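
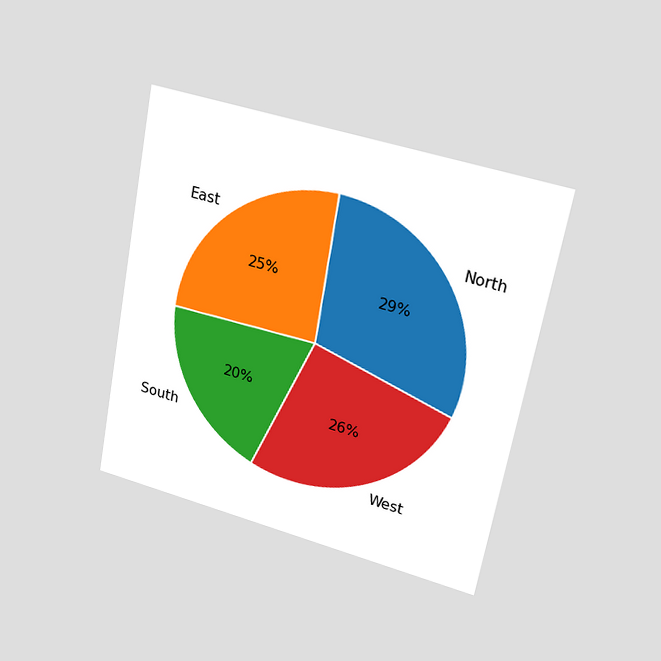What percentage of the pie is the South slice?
20%

The chart is tilted about 11° clockwise and viewed at a slight angle. The South slice takes up 20% of the pie.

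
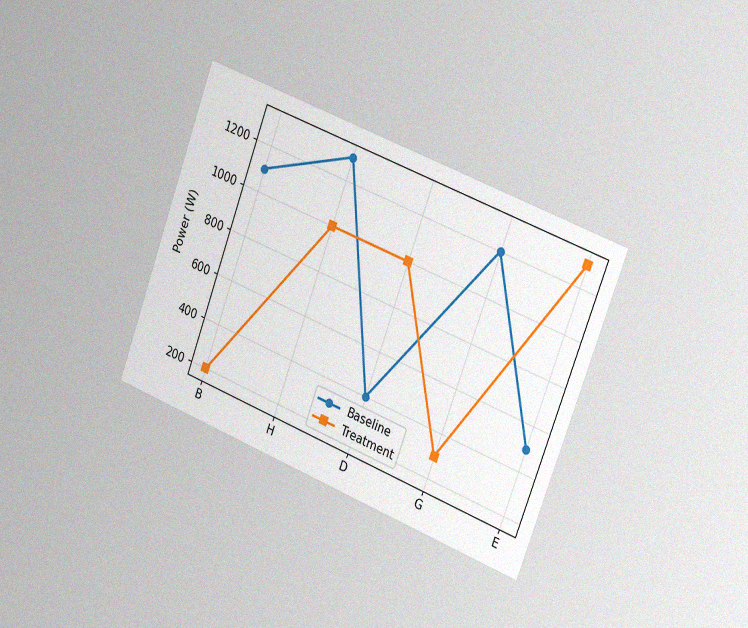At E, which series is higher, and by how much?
Treatment, by 800W

The chart is tilted about 21° clockwise and viewed slightly from the right, with some photo noise. At E, Treatment sits above the other line by 800W.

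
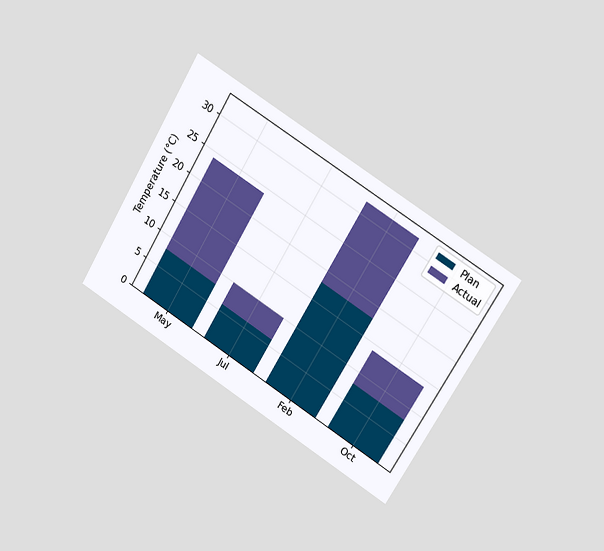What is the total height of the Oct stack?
14°C

The chart is tilted about 31° clockwise and viewed slightly from the right. The Oct stack's top reaches 14°C on the y-axis.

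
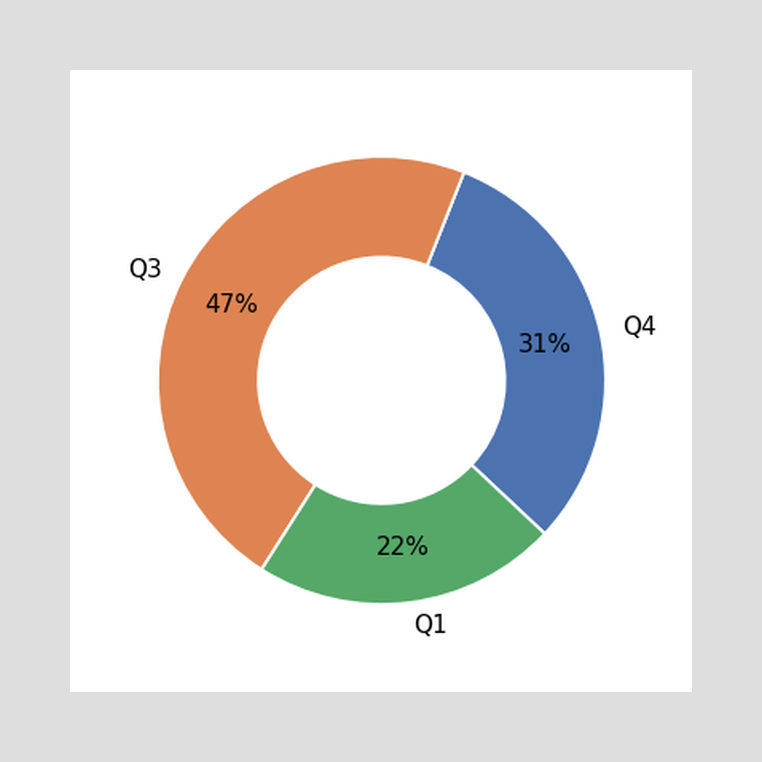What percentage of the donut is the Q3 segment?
47%

The Q3 segment takes up 47% of the ring.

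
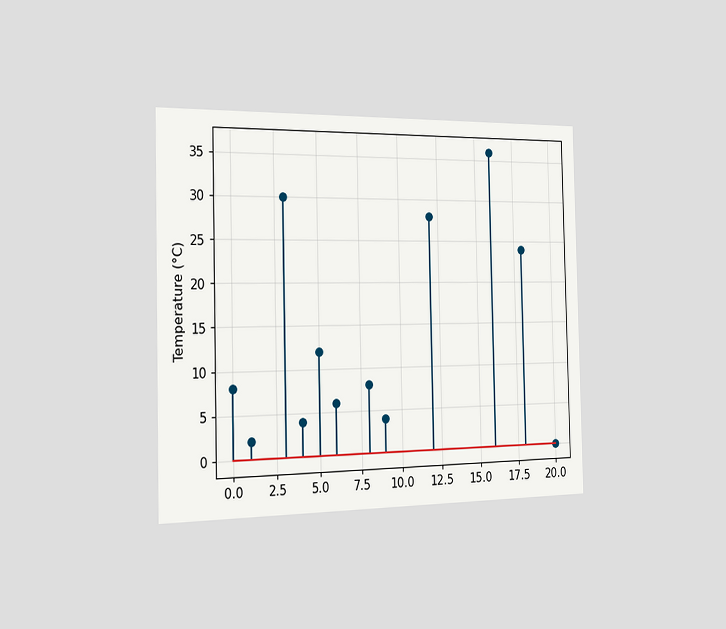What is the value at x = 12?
The chart is viewed slightly from the left. The stem at x=12 reaches 28°C.

28°C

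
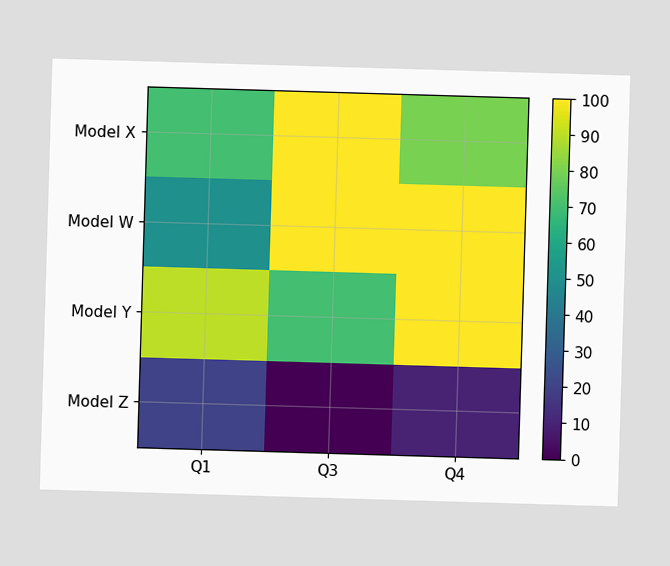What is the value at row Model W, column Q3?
100

Matching cell (Model W, Q3) against the colorbar gives 100.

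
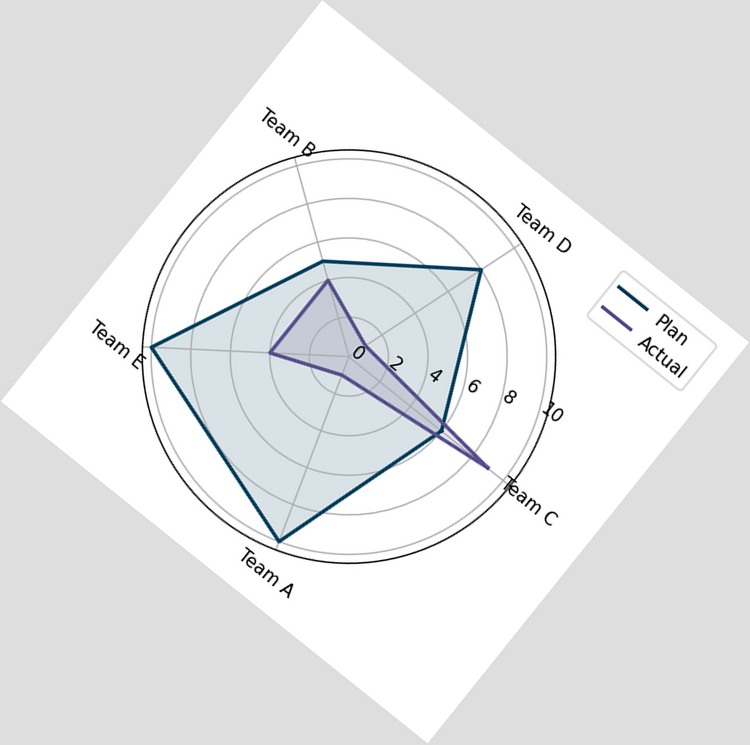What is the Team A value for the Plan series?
10

The chart is tilted about 39° clockwise. On the Team A axis, Plan reaches 10.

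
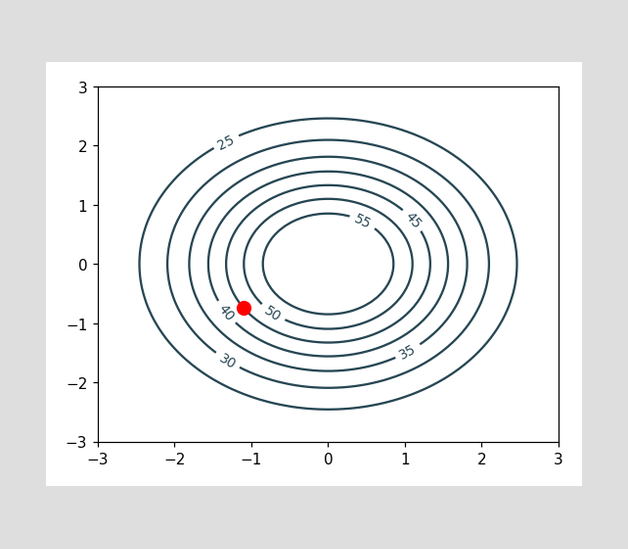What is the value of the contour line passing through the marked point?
45

The marked point sits on the contour labelled 45.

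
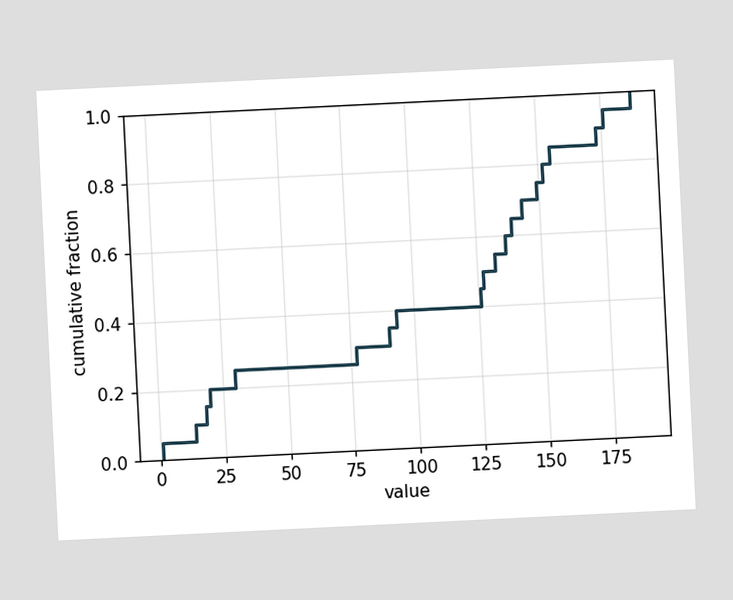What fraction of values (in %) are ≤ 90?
The chart is tilted about 3° counter-clockwise. At x=90 the ECDF step is at 35%.

35%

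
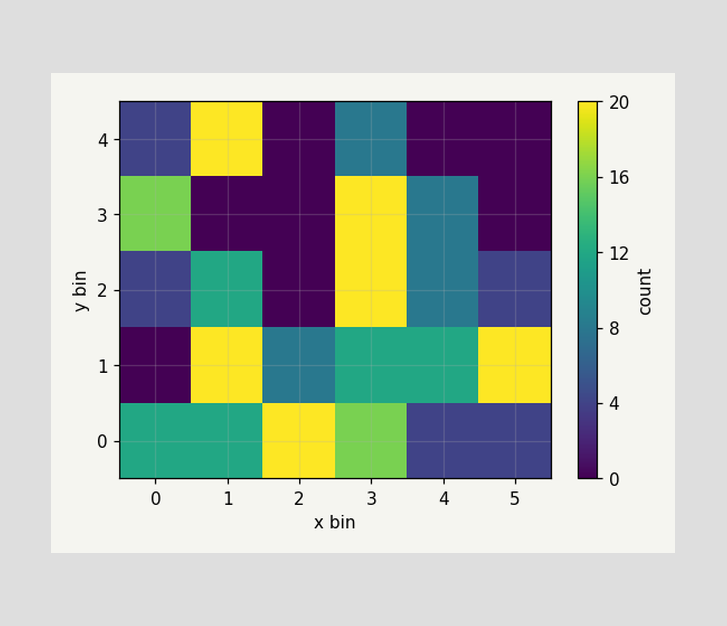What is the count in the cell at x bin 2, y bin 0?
Matching the cell (2, 0) against the colorbar gives 20.

20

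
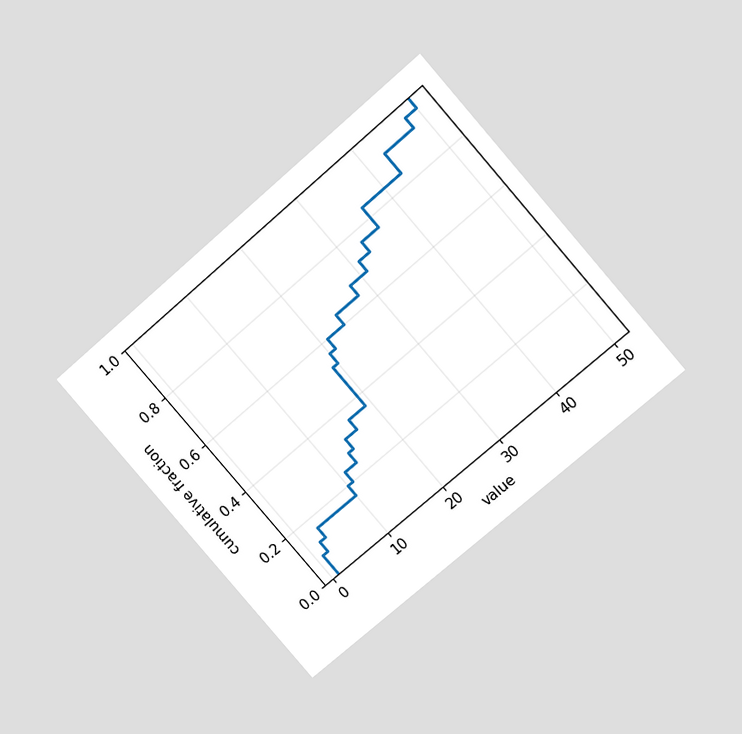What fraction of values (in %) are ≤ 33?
The chart is tilted about 41° counter-clockwise and viewed at a slight angle. At x=33 the ECDF step is at 76%.

76%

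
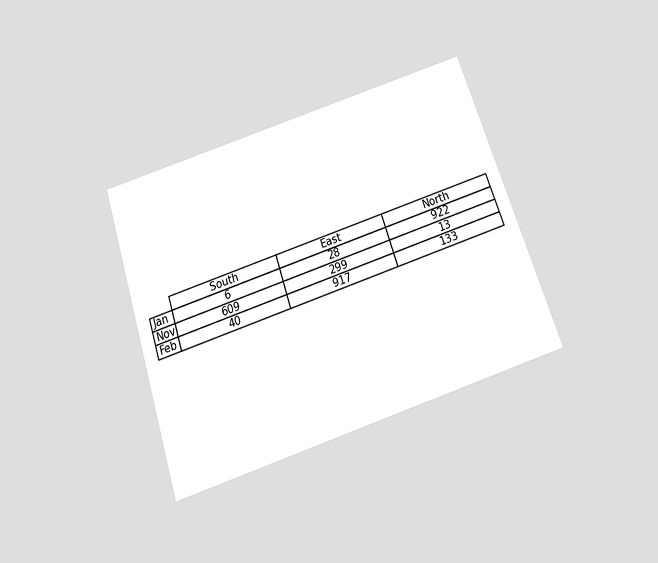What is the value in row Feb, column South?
The chart is tilted about 18° counter-clockwise and viewed slightly from below. The (Feb, South) cell reads 40.

40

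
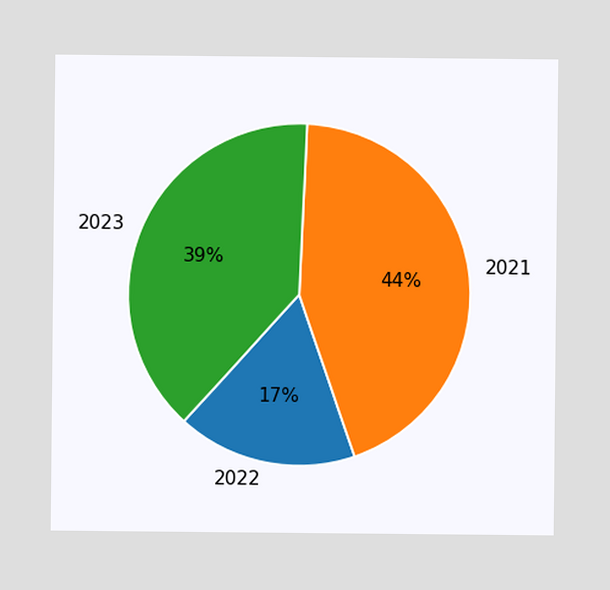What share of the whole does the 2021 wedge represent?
44%

The 2021 slice takes up 44% of the pie.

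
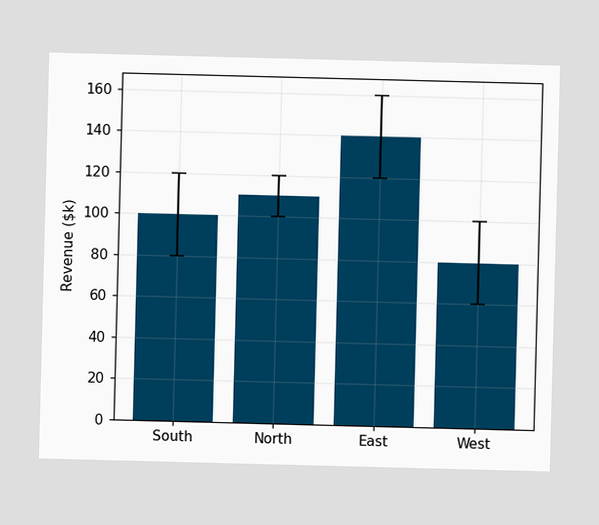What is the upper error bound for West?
$100k

The West bar's upper whisker reaches $100k.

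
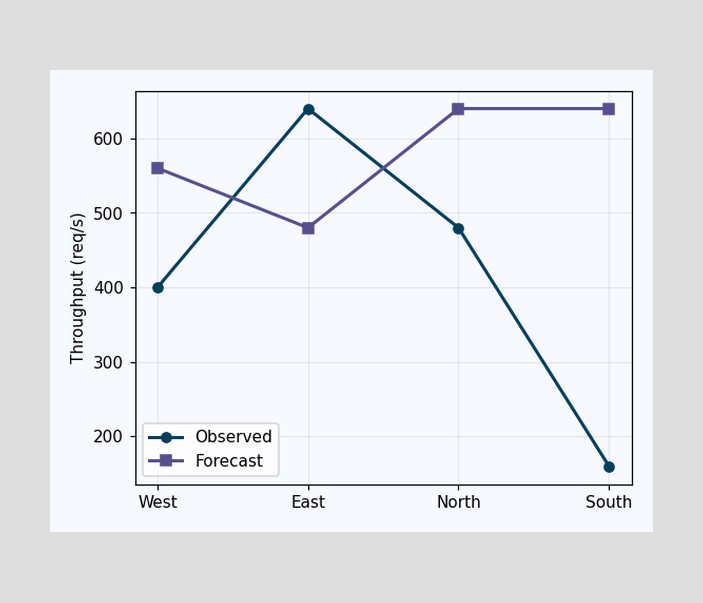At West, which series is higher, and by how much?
At West, Forecast sits above the other line by 160req/s.

Forecast, by 160req/s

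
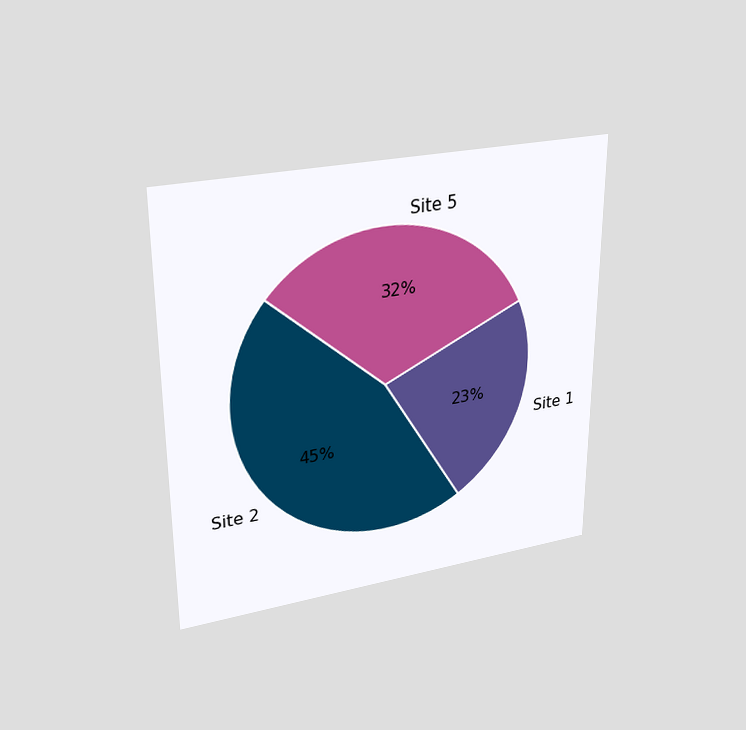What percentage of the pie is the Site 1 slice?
23%

The chart is viewed slightly from above. The Site 1 slice takes up 23% of the pie.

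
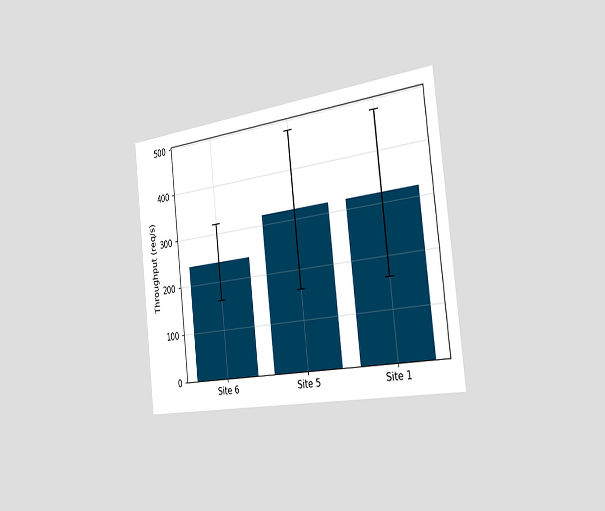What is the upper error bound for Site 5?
The chart is tilted about 6° counter-clockwise and viewed slightly from the right. The Site 5 bar's upper whisker reaches 480req/s.

480req/s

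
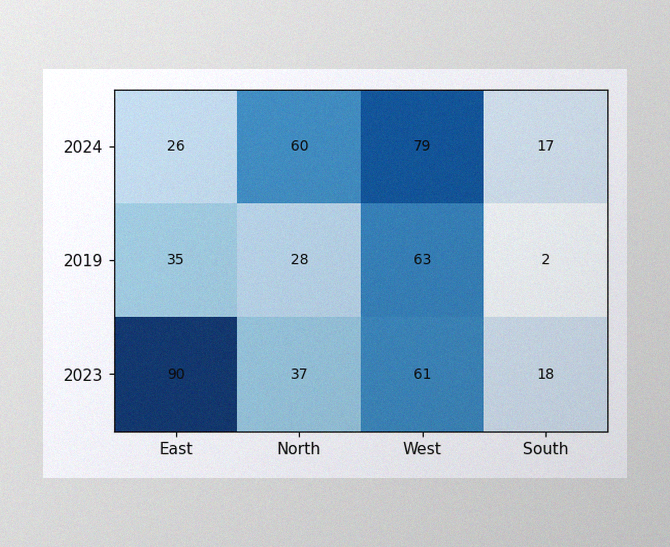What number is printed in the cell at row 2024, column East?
The image has some photo noise and uneven lighting. The (2024, East) cell reads 26.

26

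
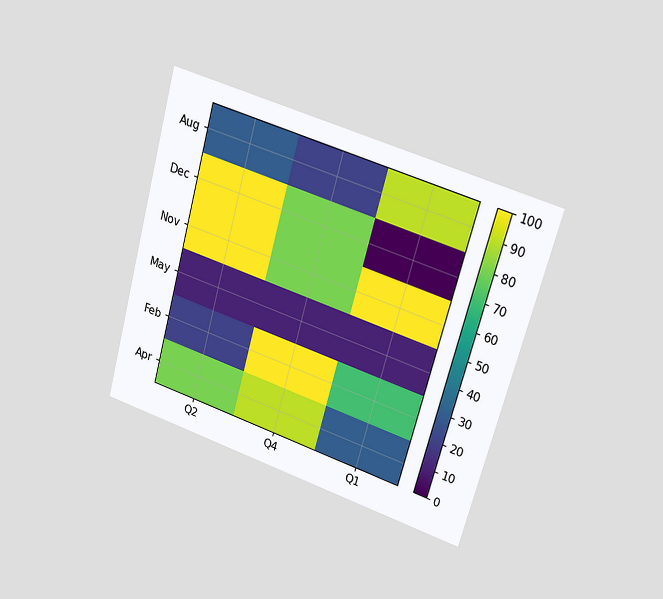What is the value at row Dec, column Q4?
80

The chart is tilted about 15° clockwise and viewed at a slight angle. Matching cell (Dec, Q4) against the colorbar gives 80.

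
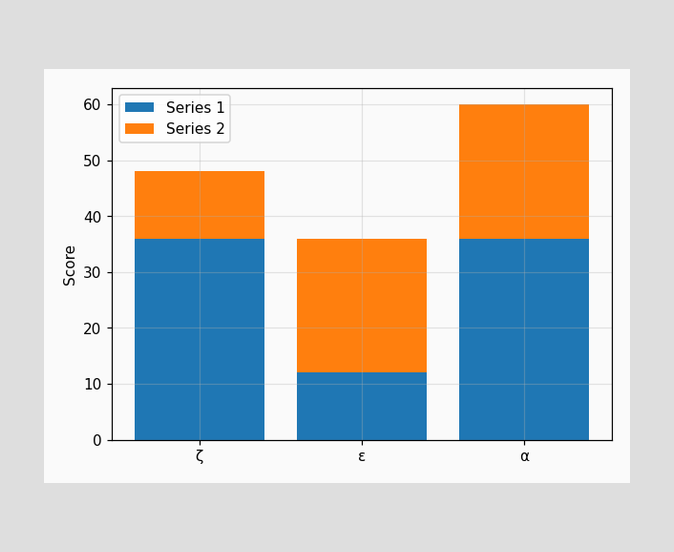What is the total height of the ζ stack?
48

The ζ stack's top reaches 48 on the y-axis.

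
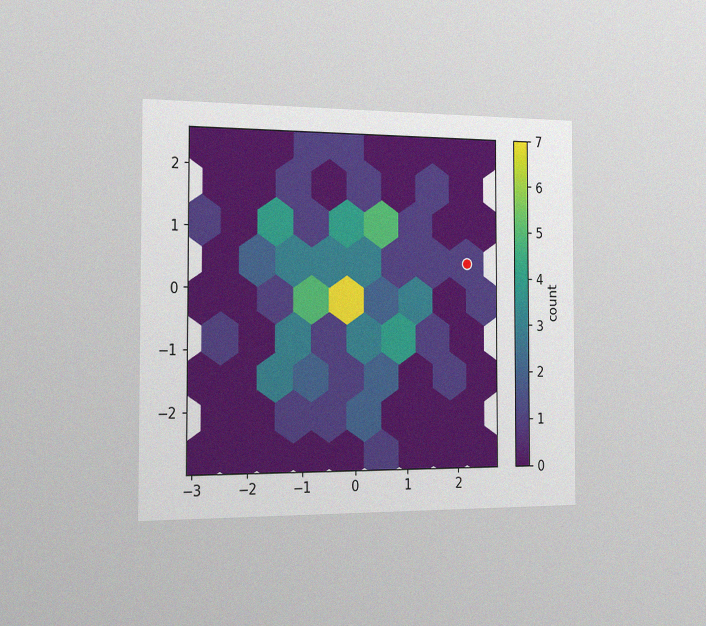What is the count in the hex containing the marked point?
1

The chart is viewed slightly from the left, with some photo noise. The marked hex reads 1 on the colorbar.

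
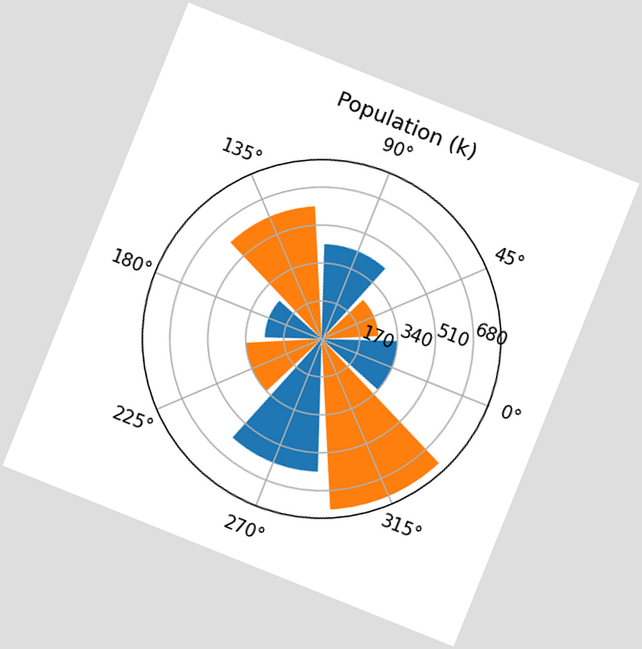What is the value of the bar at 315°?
The chart is tilted about 22° clockwise. The bar at 315° reaches 765k on the radial axis.

765k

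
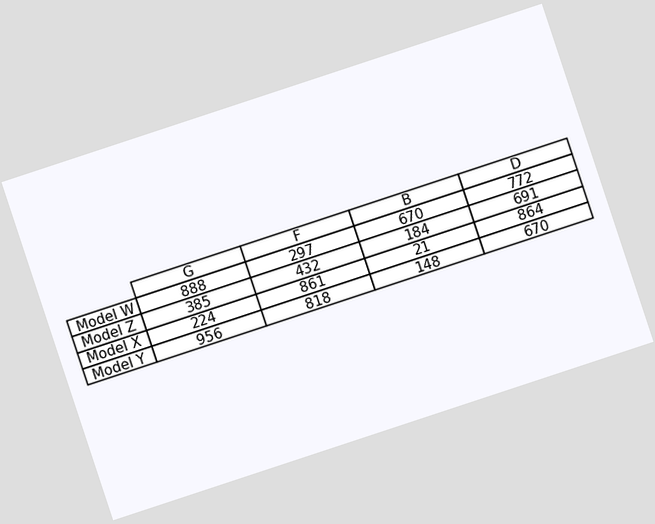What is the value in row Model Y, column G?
The chart is tilted about 18° counter-clockwise. The (Model Y, G) cell reads 956.

956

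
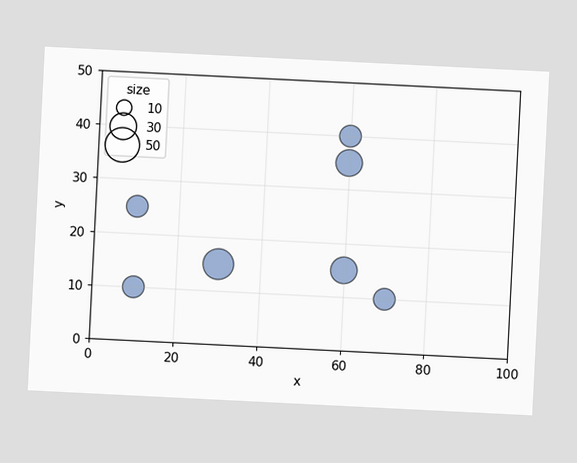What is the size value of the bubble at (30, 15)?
The chart is tilted about 3° clockwise. Matching the bubble at (30, 15) against the size legend gives 40.

40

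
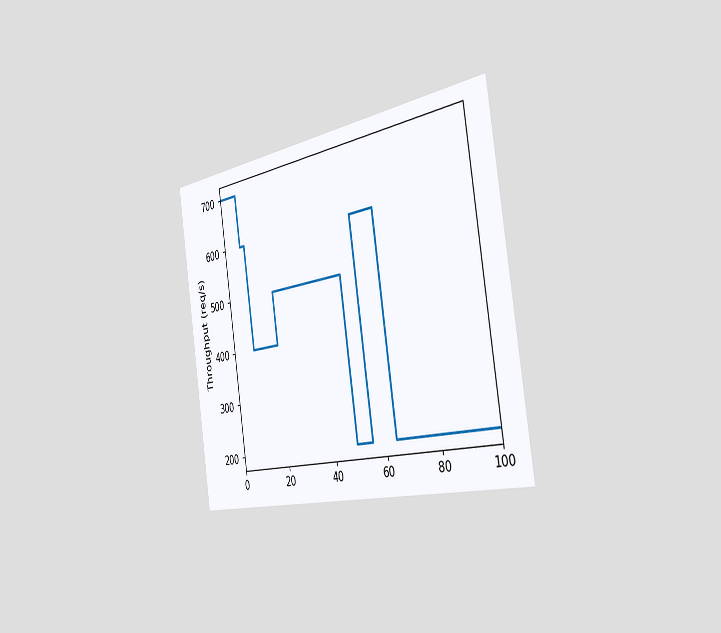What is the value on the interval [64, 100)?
200req/s

The chart is tilted about 9° counter-clockwise and viewed slightly from the right. On [64, 100) the step sits at 200req/s.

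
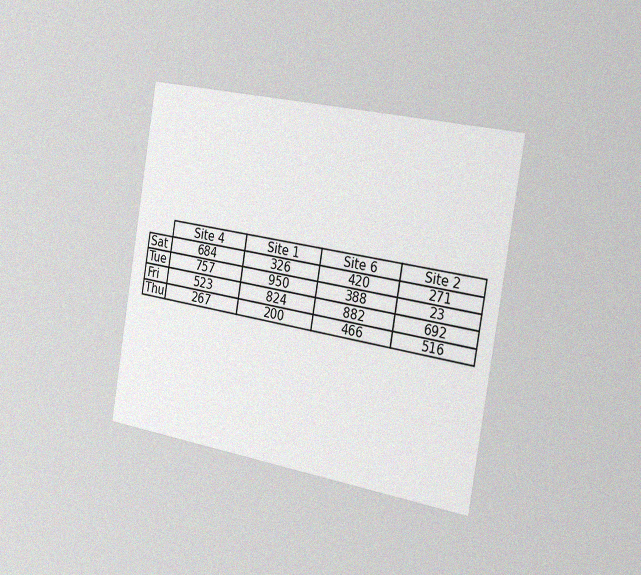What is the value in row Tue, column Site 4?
757

The chart is tilted about 9° clockwise and viewed slightly from the right, with some photo noise. The (Tue, Site 4) cell reads 757.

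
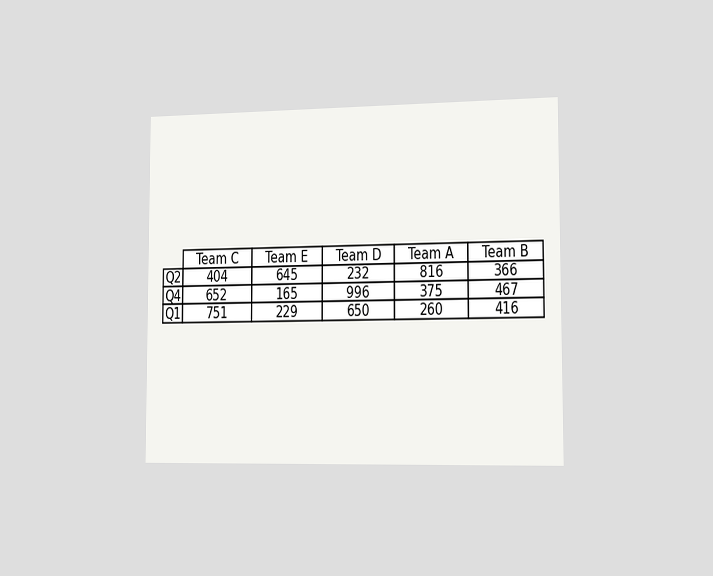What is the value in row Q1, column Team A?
The chart is viewed slightly from the right. The (Q1, Team A) cell reads 260.

260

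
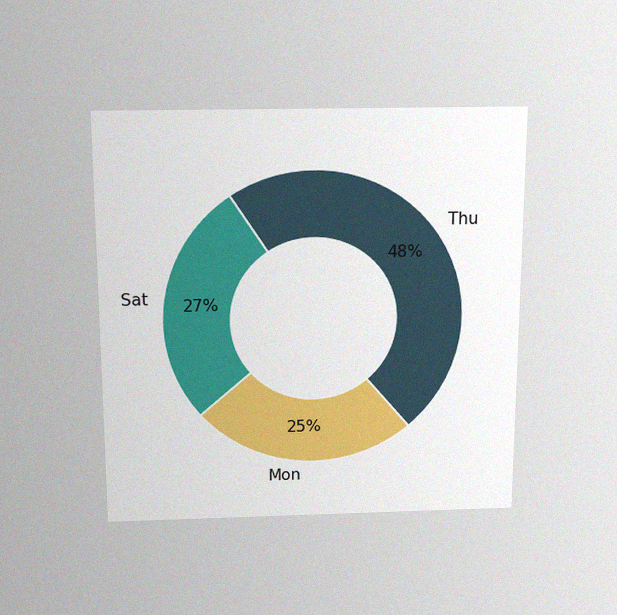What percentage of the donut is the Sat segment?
27%

The chart is viewed slightly from above, with some photo noise. The Sat segment takes up 27% of the ring.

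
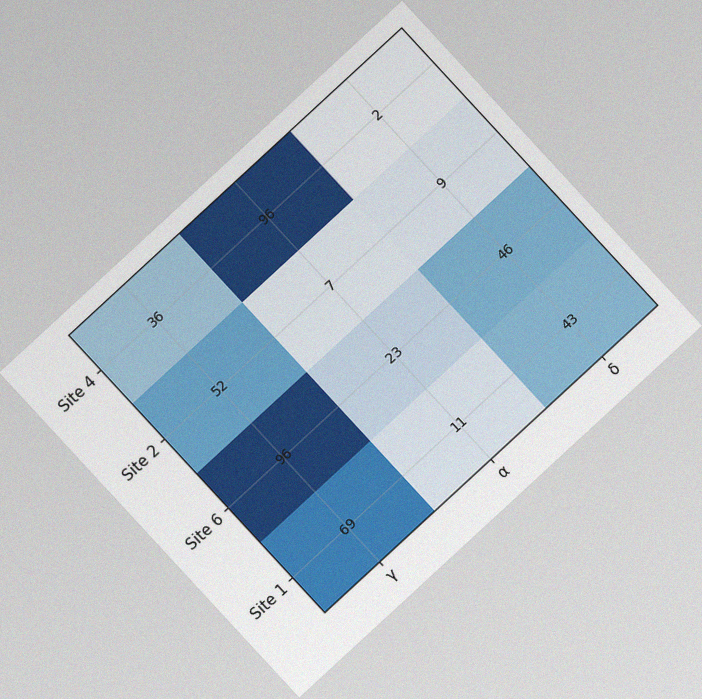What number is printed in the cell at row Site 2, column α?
The chart is tilted about 43° counter-clockwise, with some photo noise. The (Site 2, α) cell reads 7.

7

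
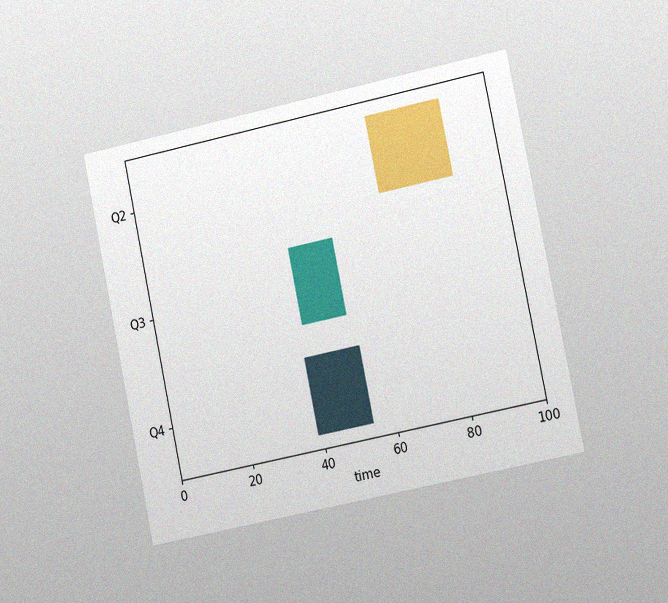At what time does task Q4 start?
The chart is tilted about 12° counter-clockwise and viewed slightly from the right, with some photo noise. The Q4 bar begins at t=39.

39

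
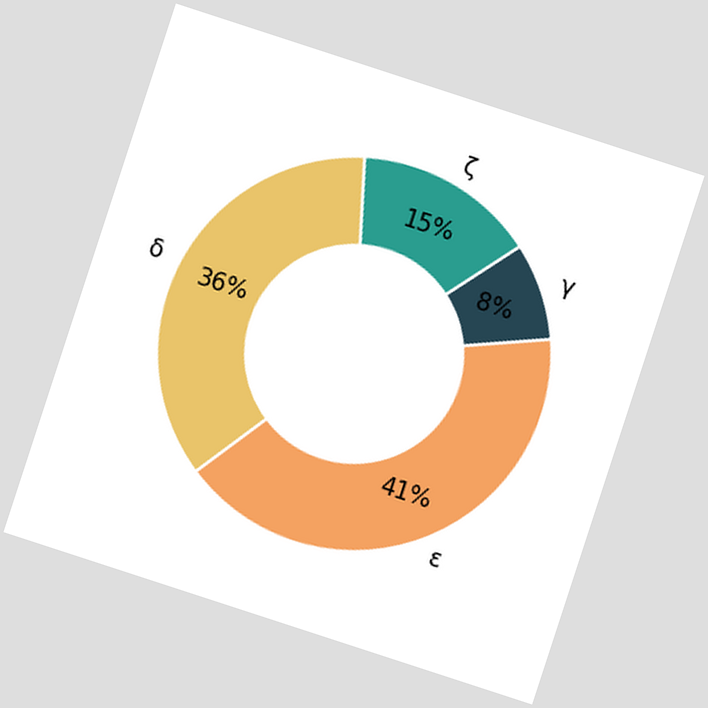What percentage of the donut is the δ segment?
The chart is tilted about 18° clockwise. The δ segment takes up 36% of the ring.

36%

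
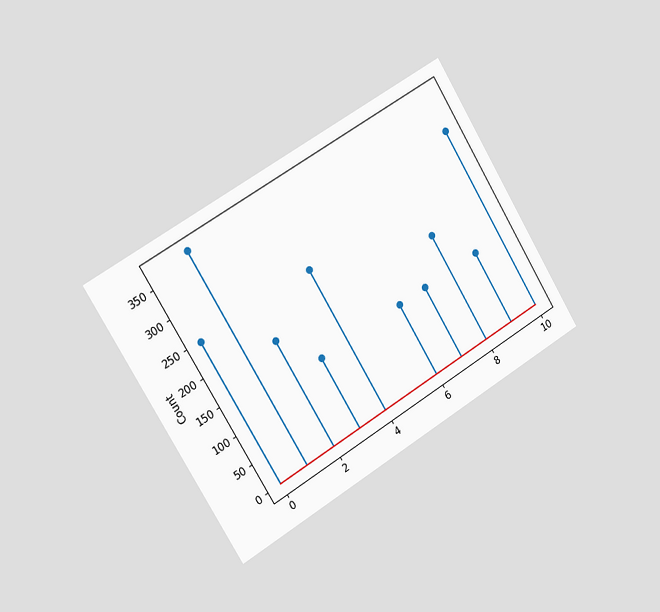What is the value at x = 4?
The chart is tilted about 31° counter-clockwise and viewed slightly from the left. The stem at x=4 reaches 248.

248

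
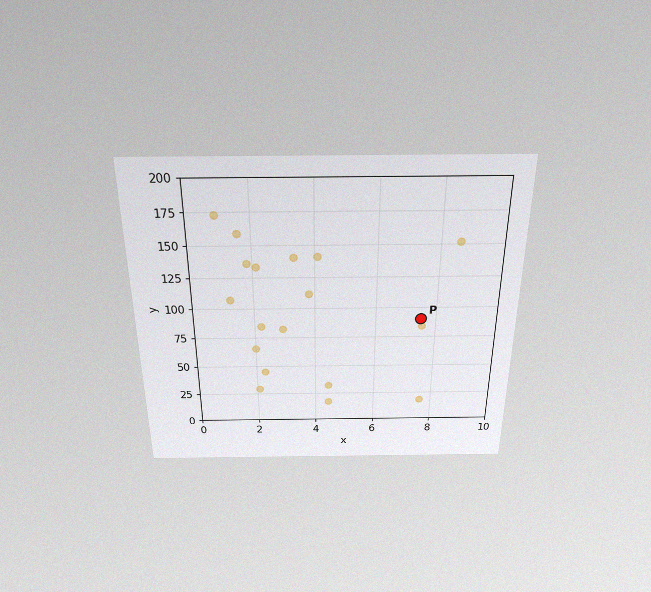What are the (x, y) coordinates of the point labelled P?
The chart is viewed slightly from above, with some photo noise. Following the gridlines from P to each axis, P sits at (7.5, 90).

(7.5, 90)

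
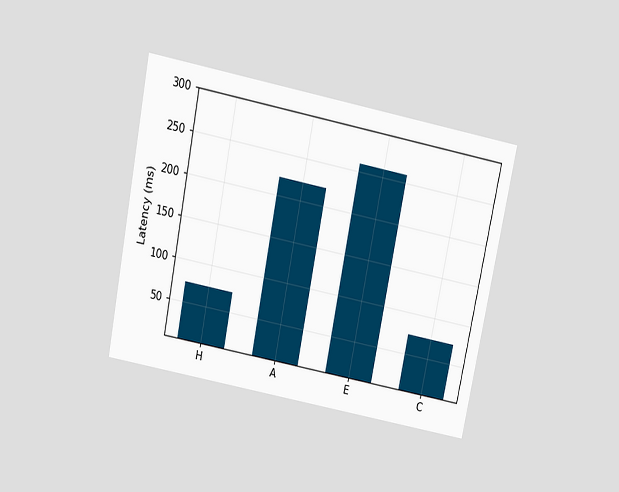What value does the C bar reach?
The chart is tilted about 11° clockwise and viewed slightly from above. Reading along the chart's y-axis, the C bar reaches 74ms.

74ms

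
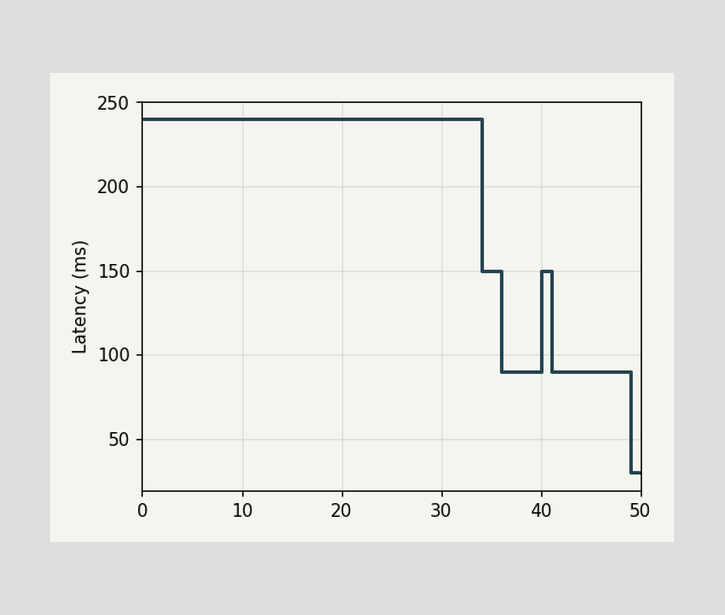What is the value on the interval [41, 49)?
On [41, 49) the step sits at 90ms.

90ms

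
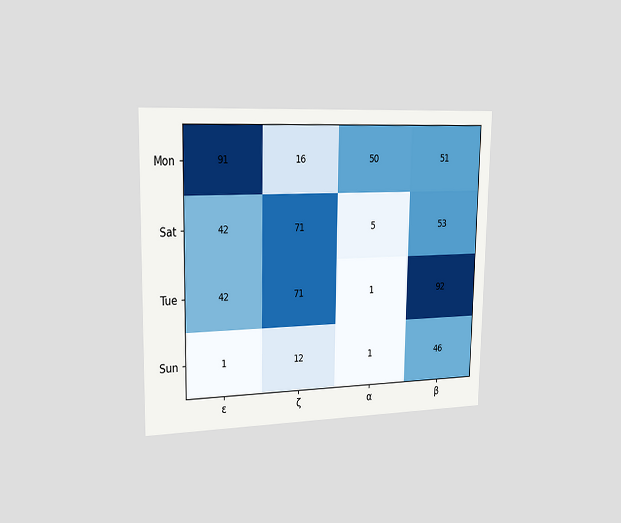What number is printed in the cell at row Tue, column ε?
42

The chart is viewed slightly from the left. The (Tue, ε) cell reads 42.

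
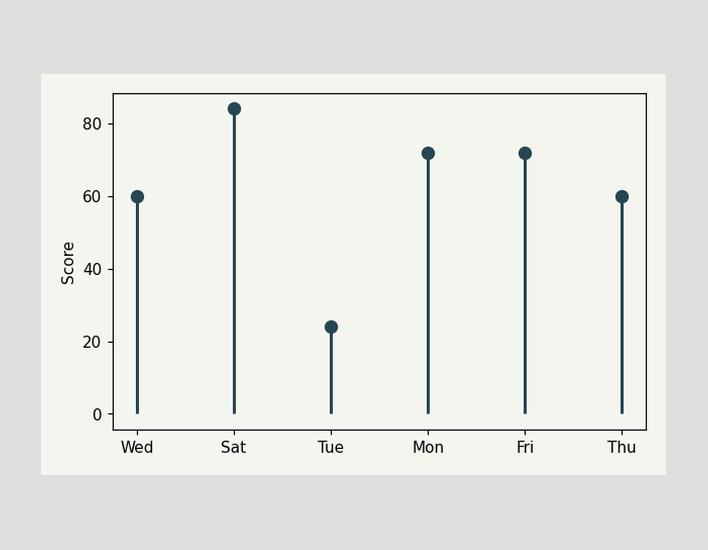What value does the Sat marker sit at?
The Sat marker sits at 84.

84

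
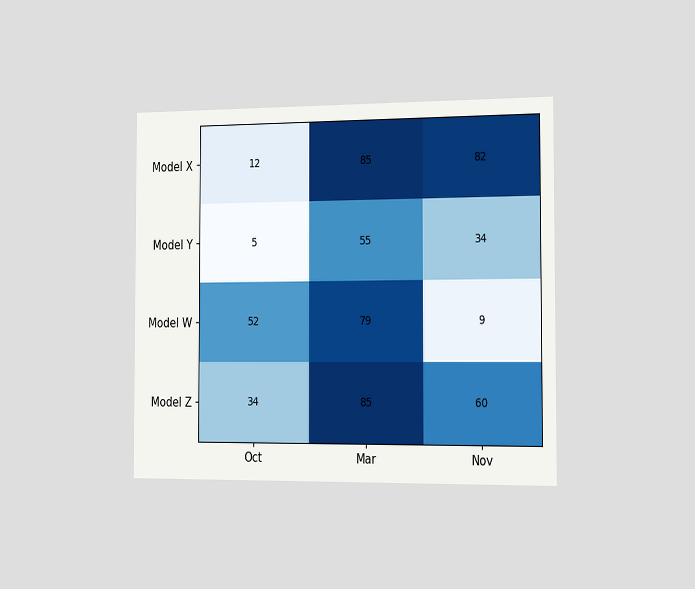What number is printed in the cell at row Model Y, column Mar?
The chart is viewed slightly from the right. The (Model Y, Mar) cell reads 55.

55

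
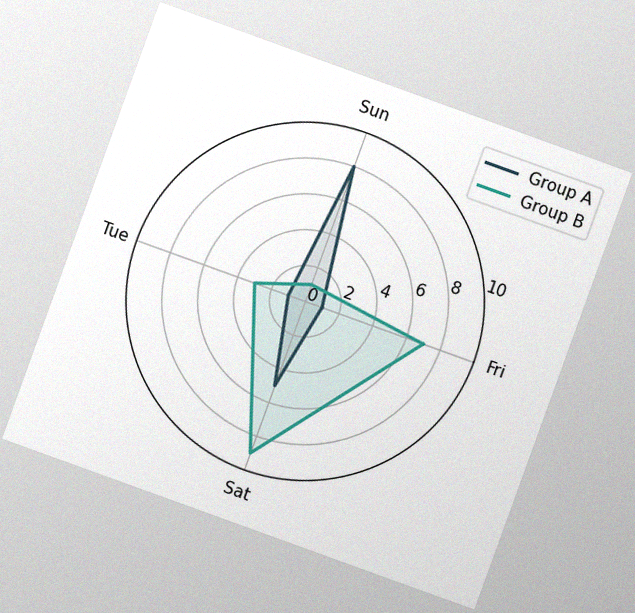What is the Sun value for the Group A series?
8

The chart is tilted about 20° clockwise, with some photo noise. On the Sun axis, Group A reaches 8.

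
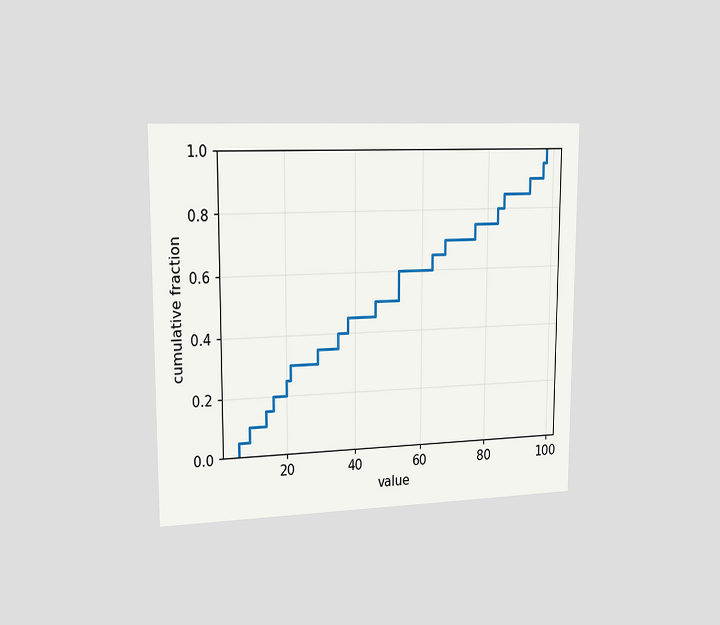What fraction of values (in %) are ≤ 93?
90%

The chart is viewed slightly from the left. At x=93 the ECDF step is at 90%.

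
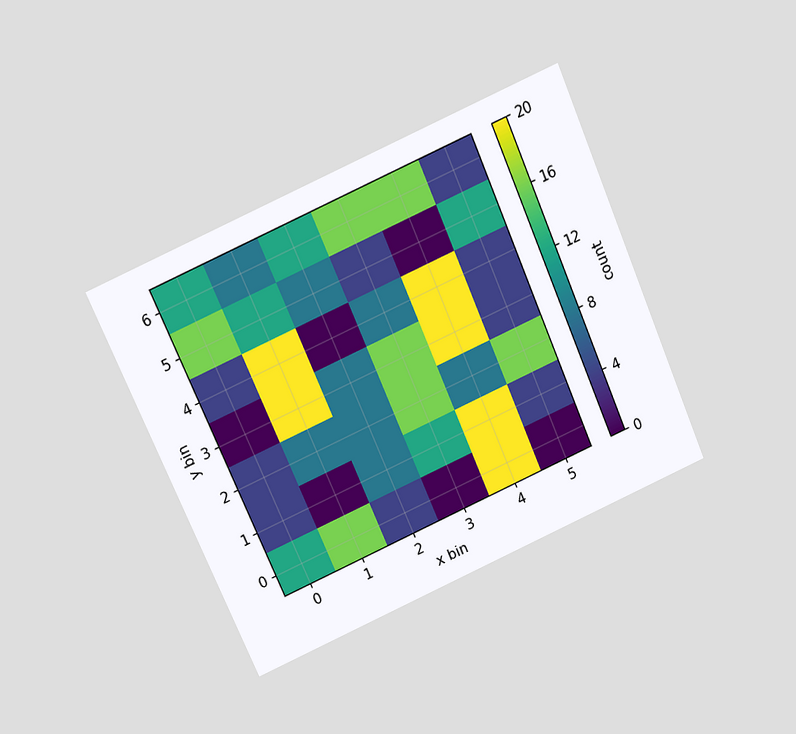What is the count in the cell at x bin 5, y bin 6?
4

The chart is tilted about 23° counter-clockwise and viewed slightly from above. Matching the cell (5, 6) against the colorbar gives 4.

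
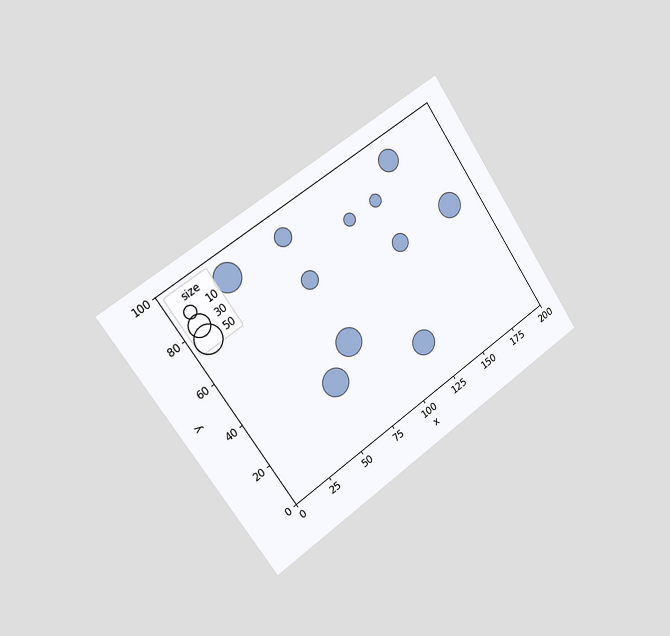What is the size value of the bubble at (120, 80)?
The chart is tilted about 34° counter-clockwise and viewed slightly from the left. Matching the bubble at (120, 80) against the size legend gives 10.

10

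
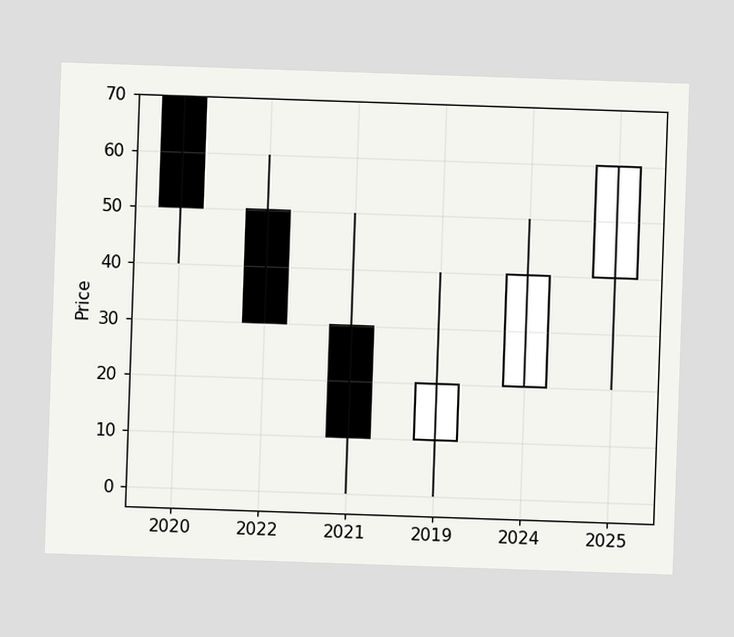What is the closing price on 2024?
The 2024 candle closes at 40.

40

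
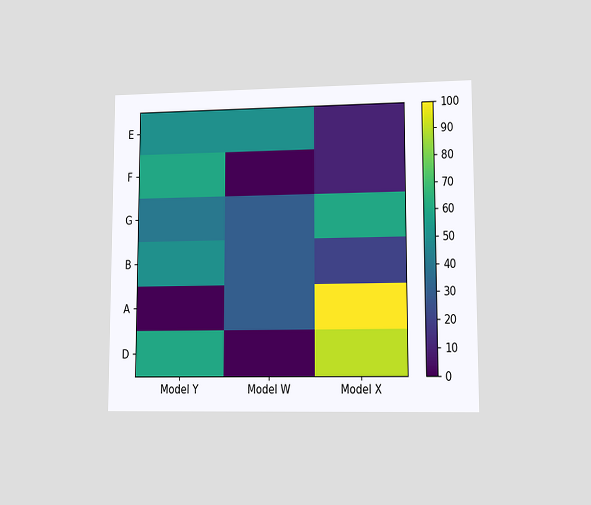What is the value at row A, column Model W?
The chart is viewed at a slight angle. Matching cell (A, Model W) against the colorbar gives 30.

30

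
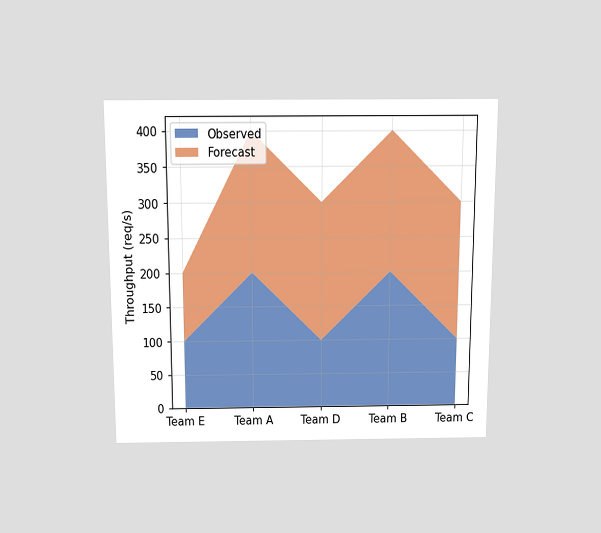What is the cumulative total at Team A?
400req/s

The chart is viewed slightly from above. The stacked total at Team A reaches 400req/s.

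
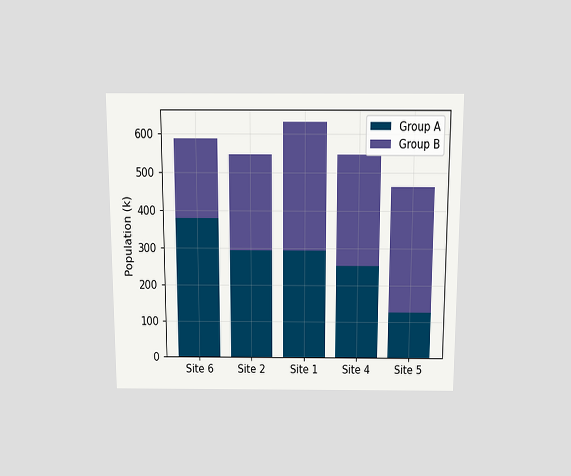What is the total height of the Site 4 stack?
The chart is viewed slightly from above. The Site 4 stack's top reaches 546k on the y-axis.

546k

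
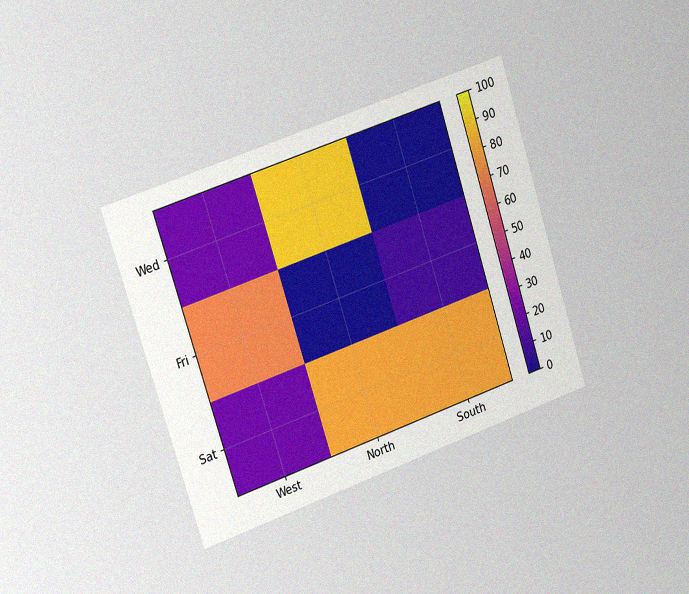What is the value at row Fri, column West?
70

The chart is tilted about 18° counter-clockwise and viewed slightly from the left, with some photo noise. Matching cell (Fri, West) against the colorbar gives 70.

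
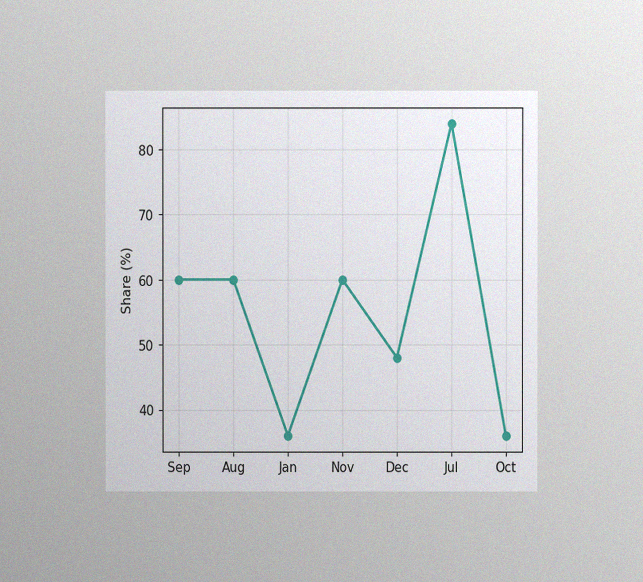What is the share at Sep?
60%

The chart is viewed at a slight angle, with some photo noise. At Sep, the line is at 60%.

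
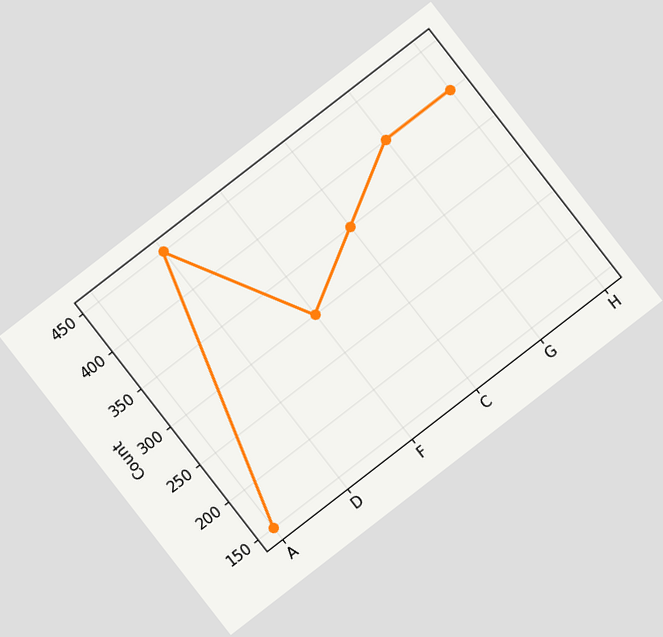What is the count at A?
The chart is tilted about 38° counter-clockwise. At A, the line is at 150.

150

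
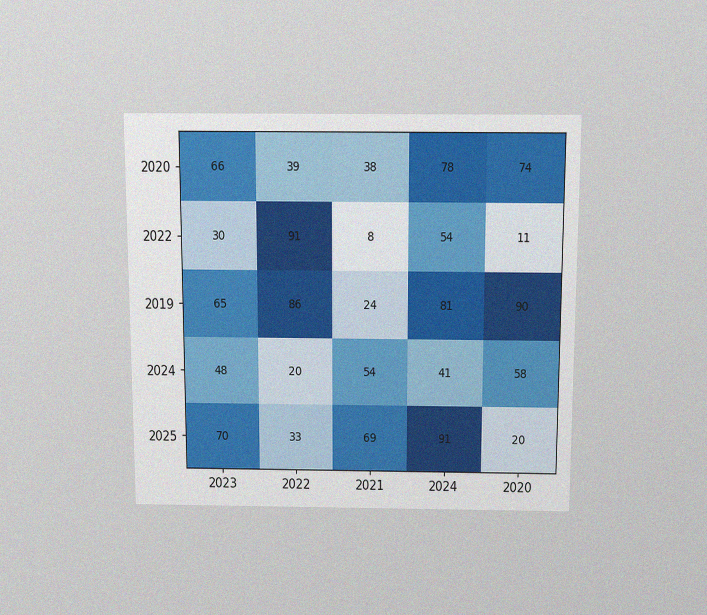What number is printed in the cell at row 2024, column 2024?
The chart is viewed slightly from above, with some photo noise. The (2024, 2024) cell reads 41.

41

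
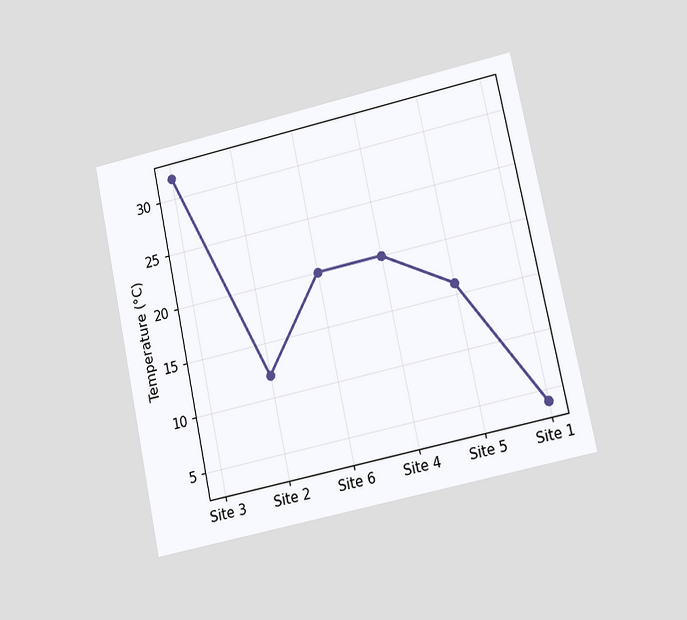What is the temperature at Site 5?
16°C

The chart is tilted about 12° counter-clockwise and viewed at a slight angle. At Site 5, the line is at 16°C.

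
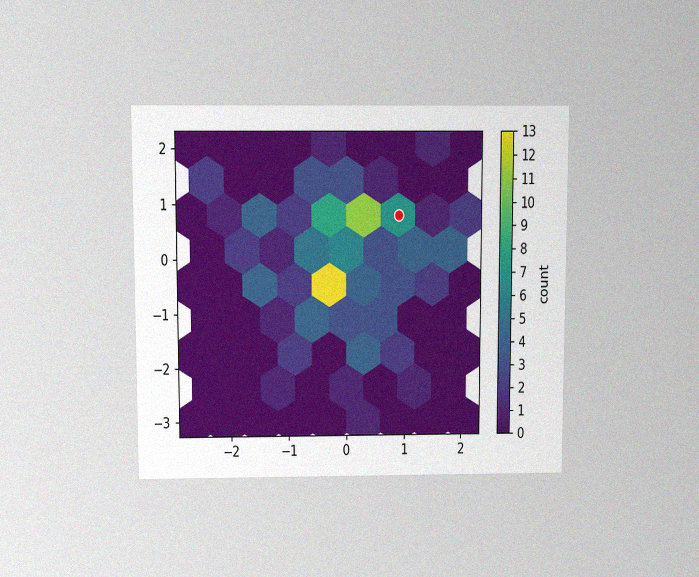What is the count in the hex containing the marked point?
7

The chart is viewed slightly from above, with some photo noise. The marked hex reads 7 on the colorbar.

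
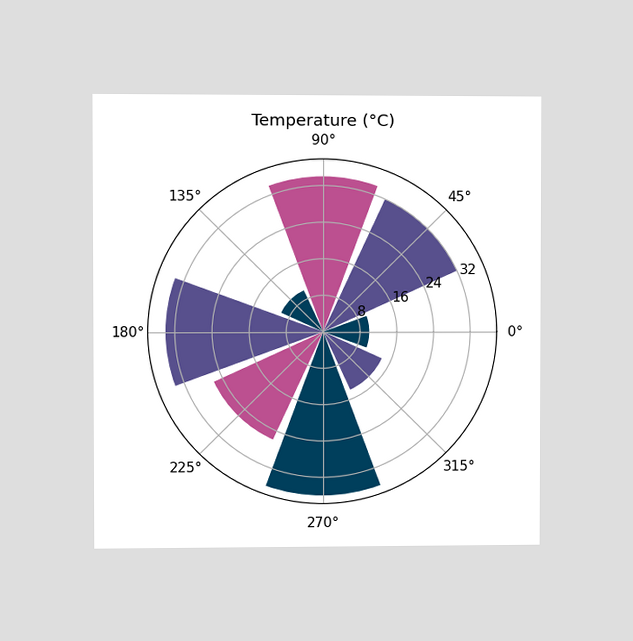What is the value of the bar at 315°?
The chart is viewed at a slight angle. The bar at 315° reaches 14°C on the radial axis.

14°C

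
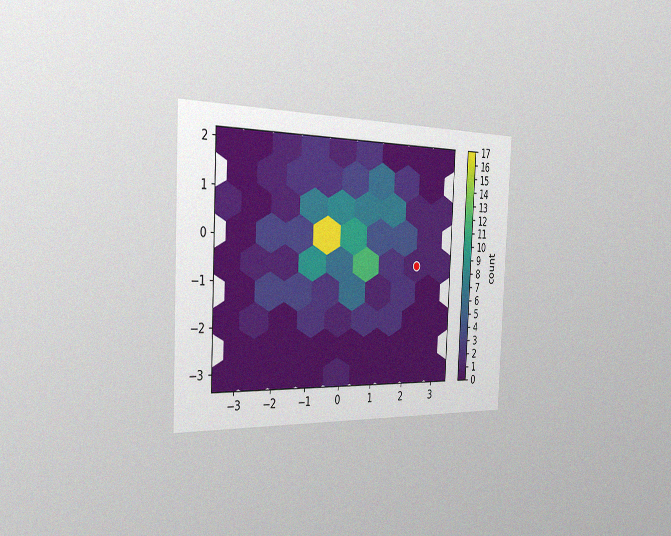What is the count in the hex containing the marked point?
1

The chart is tilted about 3° clockwise and viewed slightly from the left, with some photo noise. The marked hex reads 1 on the colorbar.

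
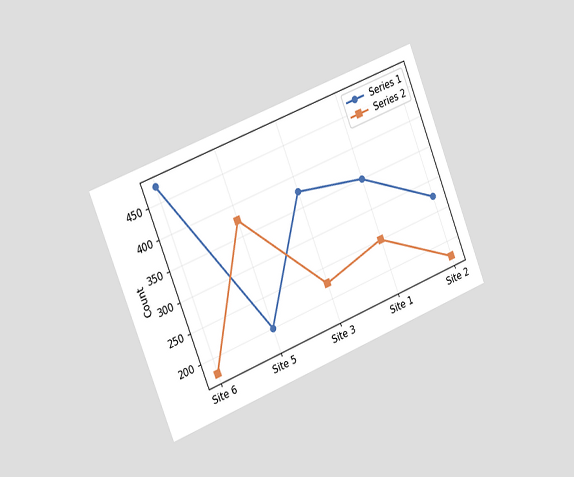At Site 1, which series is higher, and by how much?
Series 1, by 100

The chart is tilted about 22° counter-clockwise and viewed slightly from the left. At Site 1, Series 1 sits above the other line by 100.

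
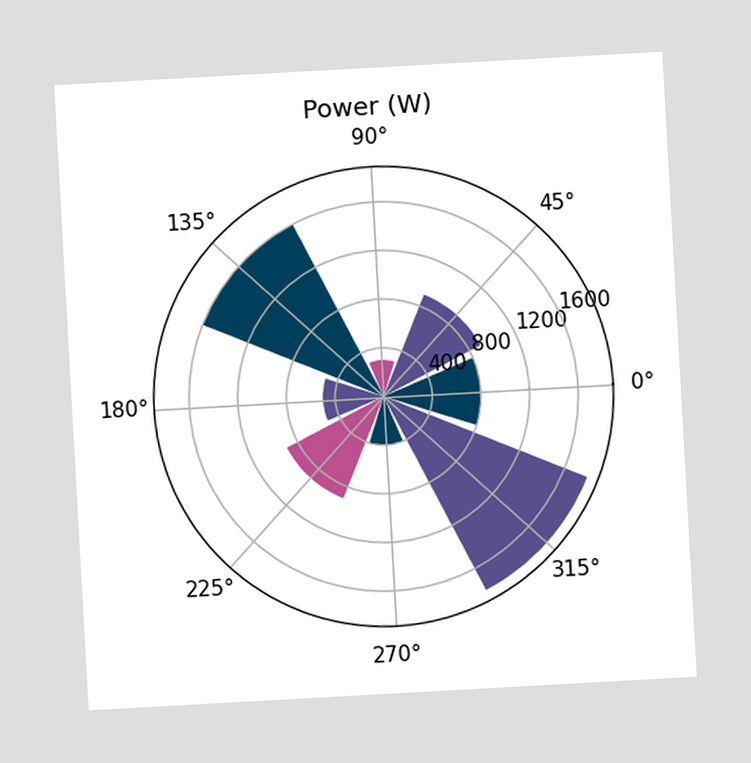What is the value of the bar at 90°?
The chart is tilted about 3° counter-clockwise. The bar at 90° reaches 300W on the radial axis.

300W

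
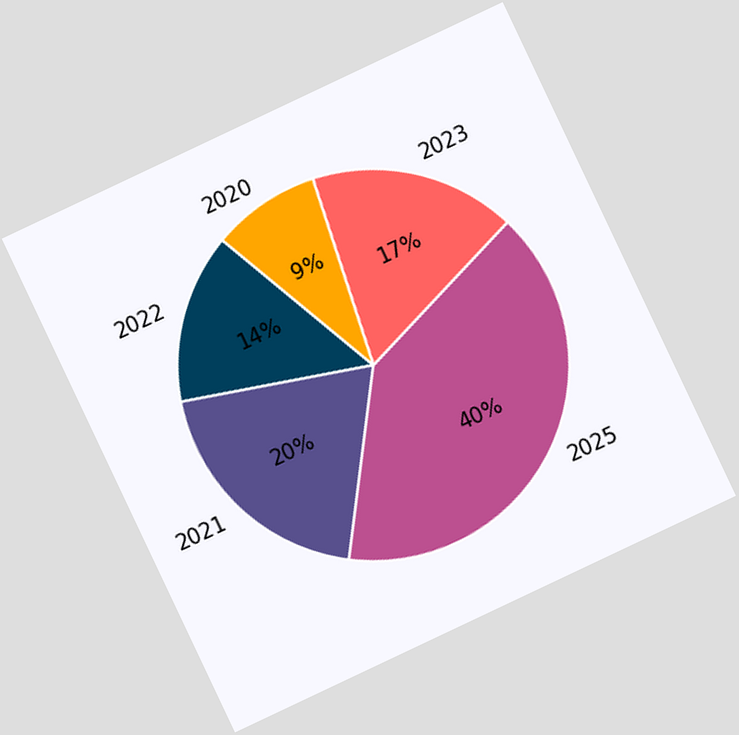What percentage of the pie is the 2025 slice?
40%

The chart is tilted about 25° counter-clockwise. The 2025 slice takes up 40% of the pie.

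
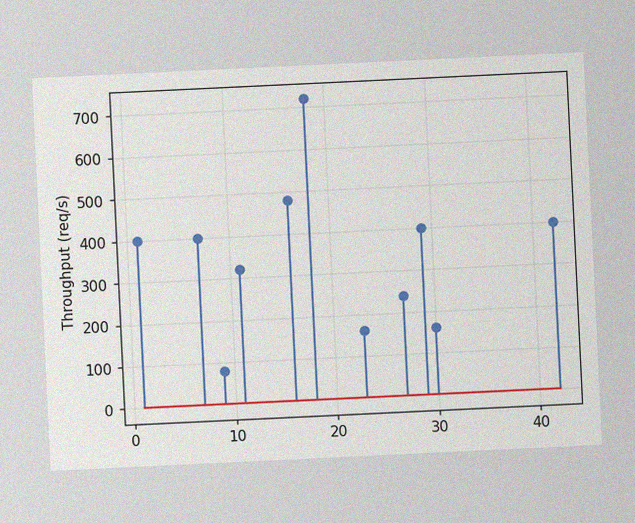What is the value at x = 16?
The chart is tilted about 3° counter-clockwise, with some photo noise. The stem at x=16 reaches 480req/s.

480req/s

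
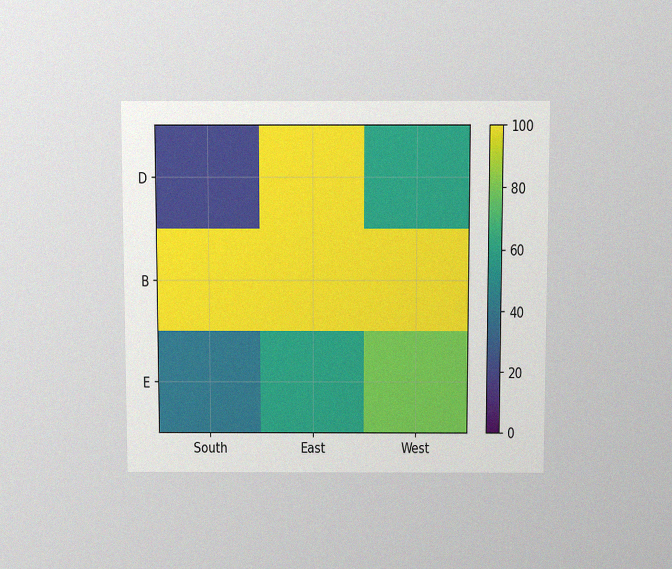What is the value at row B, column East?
100

The chart is viewed slightly from above, with some photo noise. Matching cell (B, East) against the colorbar gives 100.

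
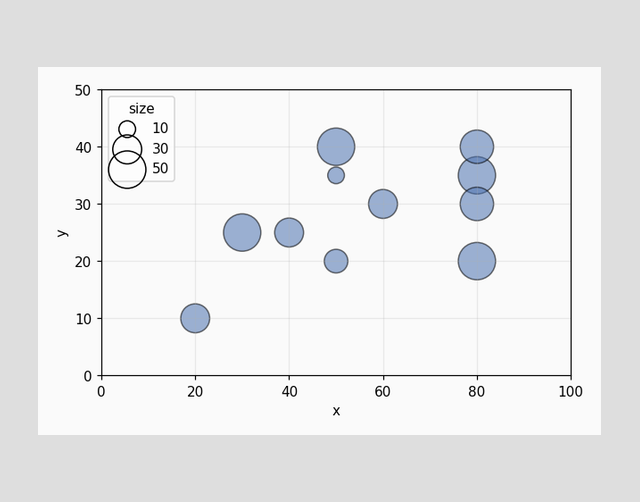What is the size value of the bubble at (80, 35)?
Matching the bubble at (80, 35) against the size legend gives 50.

50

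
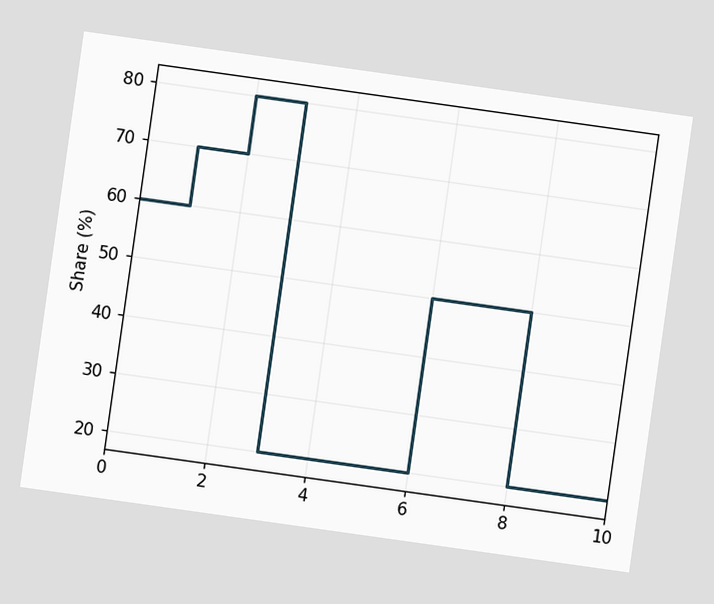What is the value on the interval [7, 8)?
The chart is tilted about 8° clockwise. On [7, 8) the step sits at 50%.

50%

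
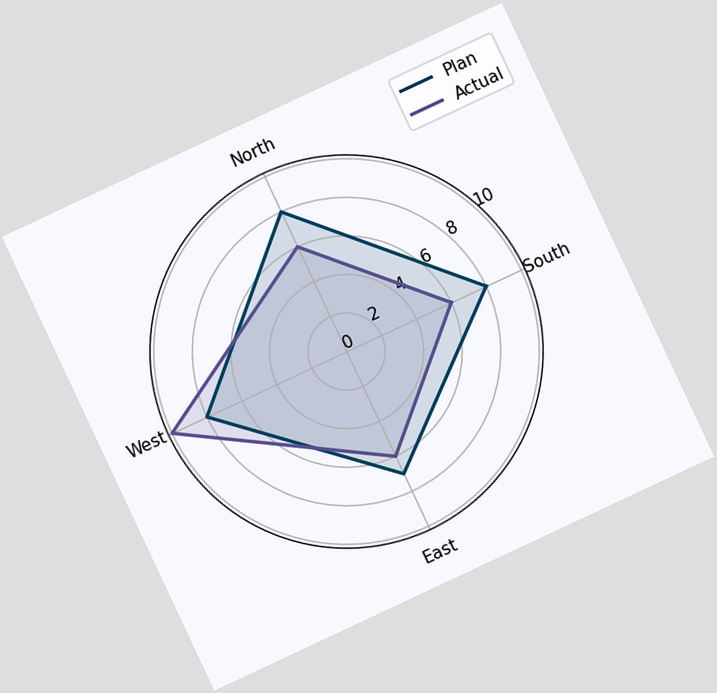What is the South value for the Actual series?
The chart is tilted about 25° counter-clockwise. On the South axis, Actual reaches 6.

6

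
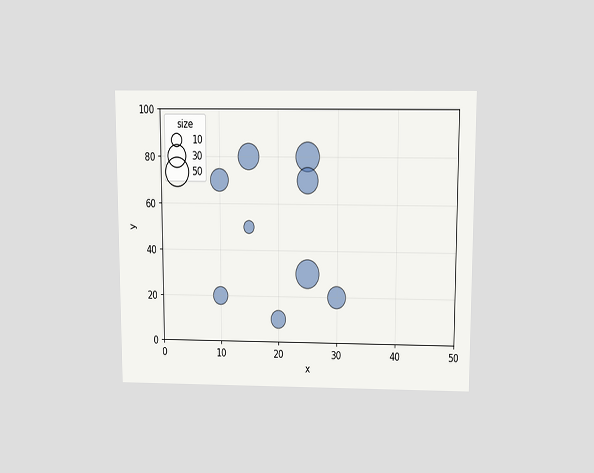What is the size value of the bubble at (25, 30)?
50

The chart is viewed slightly from above. Matching the bubble at (25, 30) against the size legend gives 50.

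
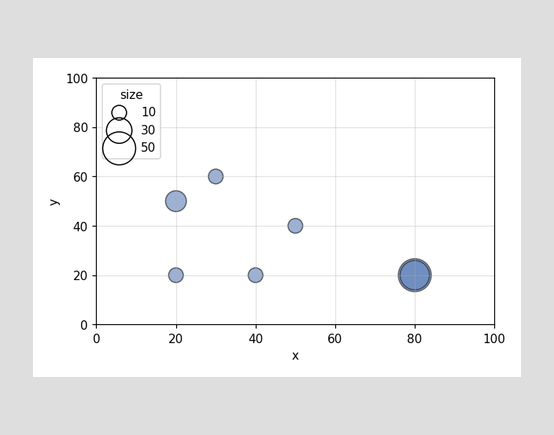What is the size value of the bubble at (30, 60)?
Matching the bubble at (30, 60) against the size legend gives 10.

10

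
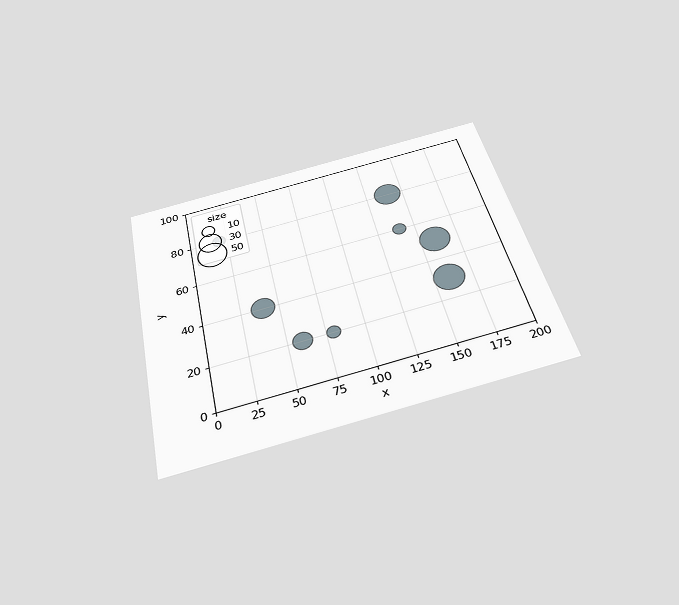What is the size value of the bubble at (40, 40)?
30

The chart is tilted about 12° counter-clockwise and viewed slightly from below. Matching the bubble at (40, 40) against the size legend gives 30.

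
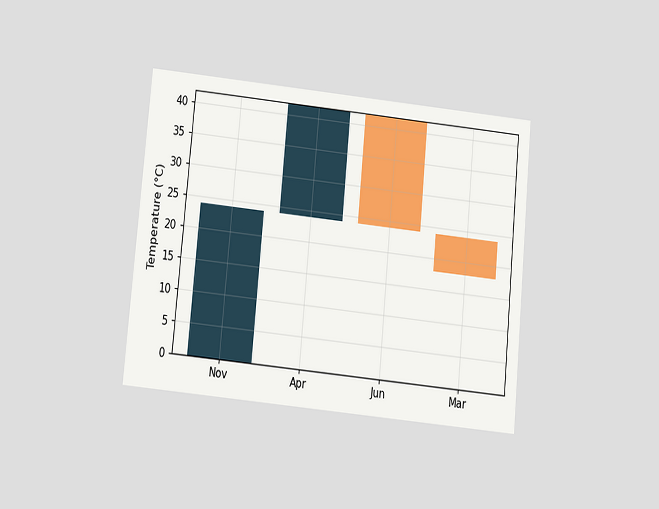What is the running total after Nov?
The chart is tilted about 5° clockwise and viewed slightly from below. After Nov the running total reaches 24°C.

24°C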